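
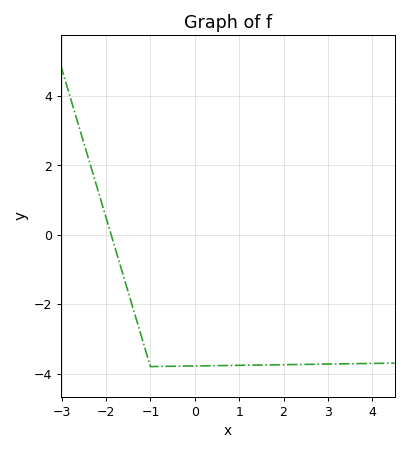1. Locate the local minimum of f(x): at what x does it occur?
-0.998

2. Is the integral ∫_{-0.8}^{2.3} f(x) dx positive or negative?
negative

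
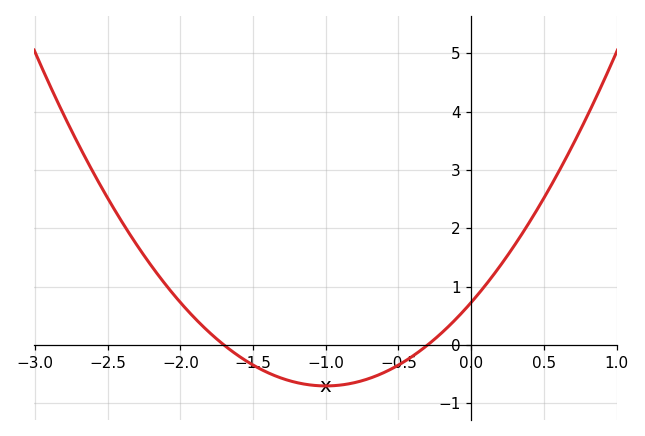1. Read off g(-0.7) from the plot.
-0.6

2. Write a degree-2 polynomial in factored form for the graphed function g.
y = 1.43(x + 1.7)(x + 0.3)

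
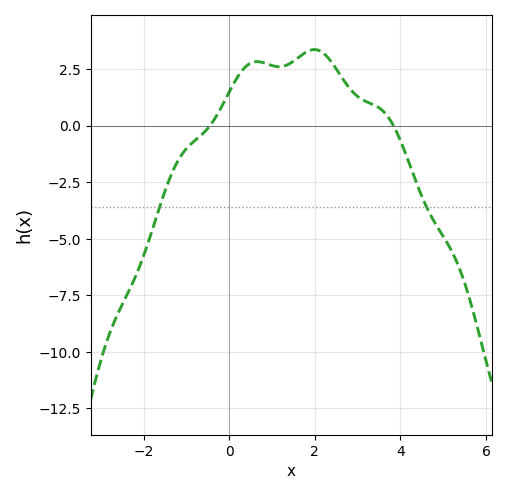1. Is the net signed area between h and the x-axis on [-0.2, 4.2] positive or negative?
positive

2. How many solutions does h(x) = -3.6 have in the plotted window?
2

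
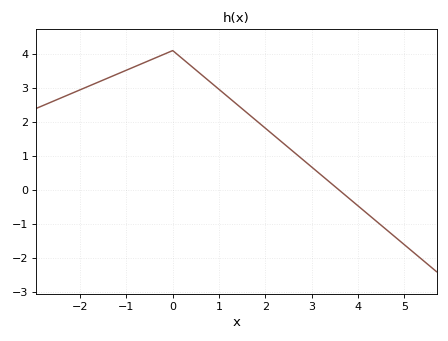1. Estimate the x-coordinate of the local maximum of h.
0.001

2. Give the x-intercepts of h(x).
3.59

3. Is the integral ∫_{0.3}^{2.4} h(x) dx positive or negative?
positive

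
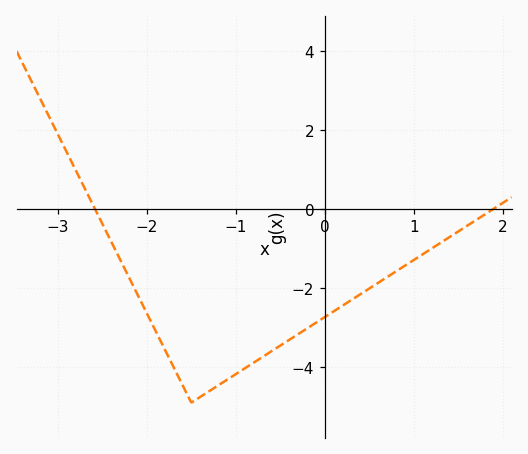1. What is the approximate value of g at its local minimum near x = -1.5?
-4.8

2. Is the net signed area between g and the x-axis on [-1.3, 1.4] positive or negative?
negative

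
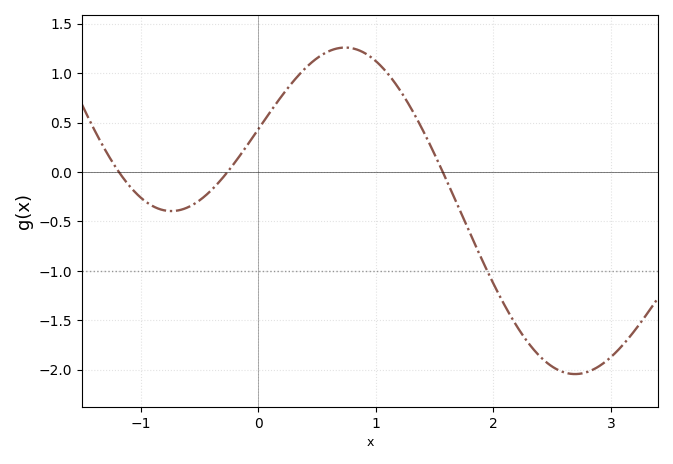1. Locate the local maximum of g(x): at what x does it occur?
0.74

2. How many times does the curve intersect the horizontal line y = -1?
1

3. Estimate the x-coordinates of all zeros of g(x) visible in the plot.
-1.18, -0.262, 1.57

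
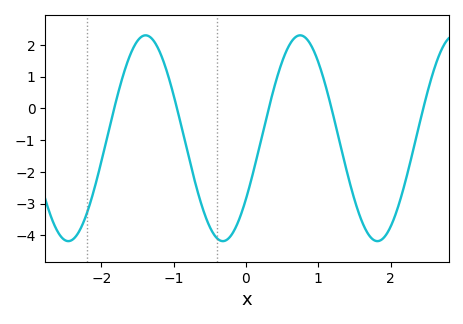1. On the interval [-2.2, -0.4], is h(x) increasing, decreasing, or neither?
neither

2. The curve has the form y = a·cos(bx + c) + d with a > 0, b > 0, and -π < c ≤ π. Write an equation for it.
y = 3.24cos(2.9x - 2.2) - 0.94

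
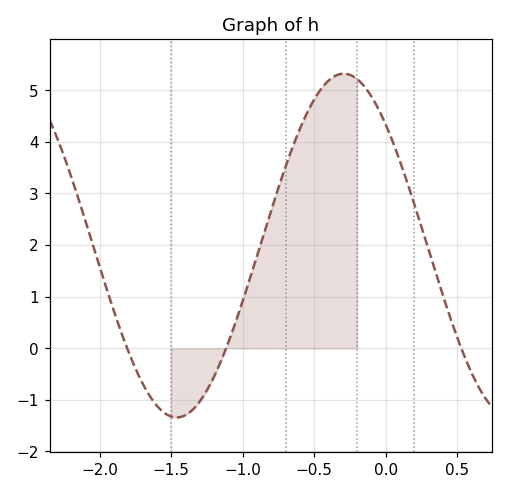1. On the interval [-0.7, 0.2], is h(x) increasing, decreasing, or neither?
neither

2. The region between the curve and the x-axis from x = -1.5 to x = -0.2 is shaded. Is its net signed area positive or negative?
positive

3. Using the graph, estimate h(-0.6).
4.25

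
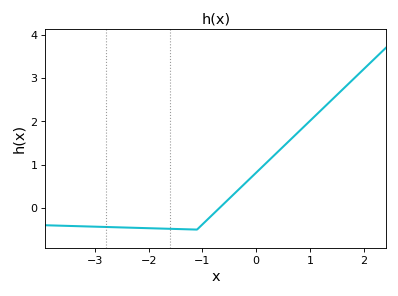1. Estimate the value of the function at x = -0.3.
0.5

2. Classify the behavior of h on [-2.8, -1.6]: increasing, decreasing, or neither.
decreasing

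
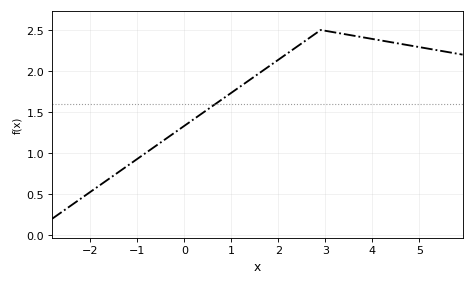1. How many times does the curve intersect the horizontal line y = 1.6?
1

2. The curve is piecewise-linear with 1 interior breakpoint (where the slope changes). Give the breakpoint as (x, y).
(2.9, 2.5)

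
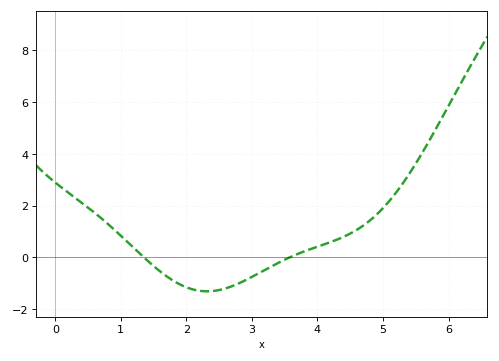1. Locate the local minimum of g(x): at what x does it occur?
2.32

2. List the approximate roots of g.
1.35, 3.58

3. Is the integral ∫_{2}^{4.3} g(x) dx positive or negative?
negative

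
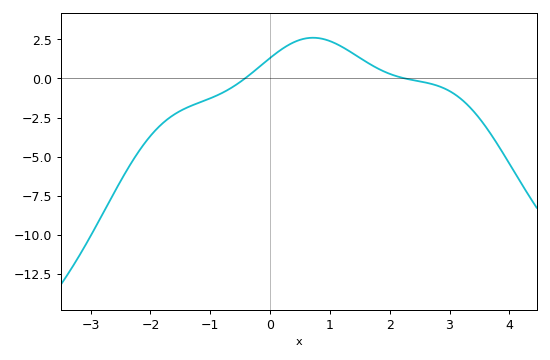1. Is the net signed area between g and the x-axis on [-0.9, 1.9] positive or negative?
positive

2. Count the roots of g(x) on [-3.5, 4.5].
2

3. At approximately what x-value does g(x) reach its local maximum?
0.8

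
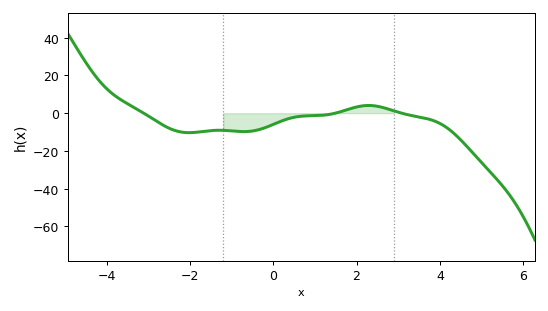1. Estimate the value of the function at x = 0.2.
-4.15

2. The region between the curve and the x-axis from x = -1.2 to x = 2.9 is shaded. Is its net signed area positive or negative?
negative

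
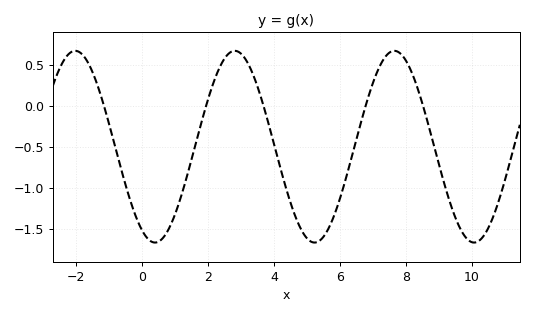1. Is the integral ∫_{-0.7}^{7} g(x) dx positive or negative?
negative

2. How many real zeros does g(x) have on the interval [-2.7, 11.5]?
5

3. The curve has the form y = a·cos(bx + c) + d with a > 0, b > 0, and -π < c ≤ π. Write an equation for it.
y = 1.17cos(1.3x + 2.62) - 0.5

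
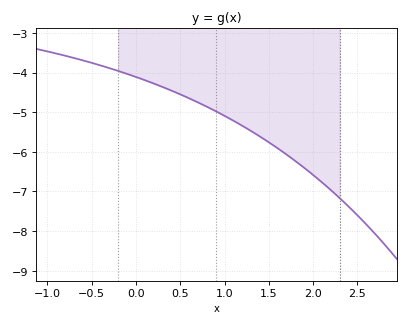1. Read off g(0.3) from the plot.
-4.36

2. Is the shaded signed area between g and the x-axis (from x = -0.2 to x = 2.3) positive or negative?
negative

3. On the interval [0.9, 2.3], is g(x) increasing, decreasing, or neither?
decreasing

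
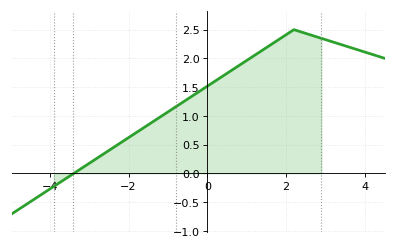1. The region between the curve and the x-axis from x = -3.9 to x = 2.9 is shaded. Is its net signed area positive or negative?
positive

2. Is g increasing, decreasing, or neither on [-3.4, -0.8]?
increasing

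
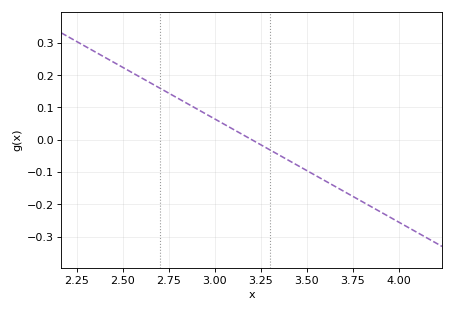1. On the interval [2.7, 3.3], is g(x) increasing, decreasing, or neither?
decreasing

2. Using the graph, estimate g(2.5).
0.224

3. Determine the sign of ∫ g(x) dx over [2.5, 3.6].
positive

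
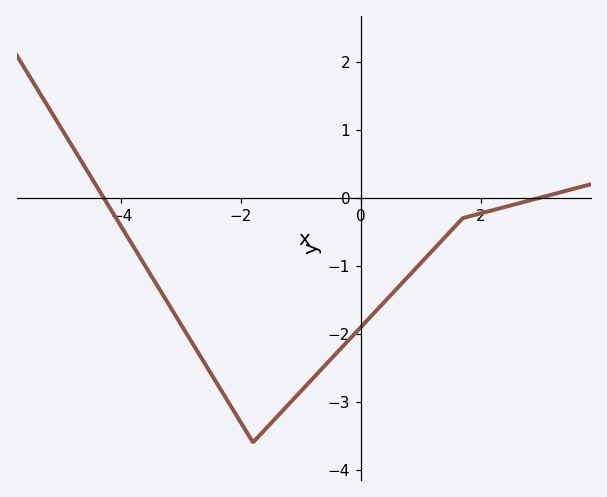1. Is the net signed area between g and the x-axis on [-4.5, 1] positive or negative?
negative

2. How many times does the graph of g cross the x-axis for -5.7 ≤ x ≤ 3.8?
2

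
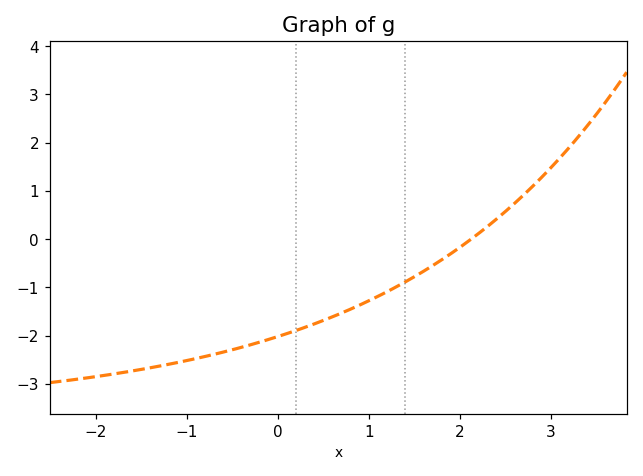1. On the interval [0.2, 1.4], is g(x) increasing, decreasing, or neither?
increasing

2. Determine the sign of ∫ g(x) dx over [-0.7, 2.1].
negative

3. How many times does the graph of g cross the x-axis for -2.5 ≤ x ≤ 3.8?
1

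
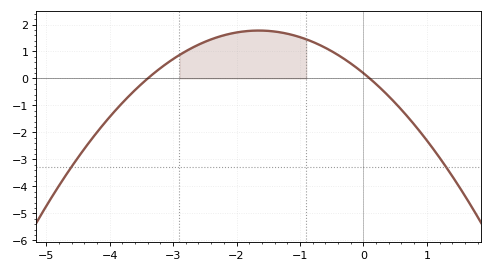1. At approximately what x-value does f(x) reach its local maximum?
-1.6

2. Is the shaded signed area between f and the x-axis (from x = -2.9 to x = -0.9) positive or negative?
positive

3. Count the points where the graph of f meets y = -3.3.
2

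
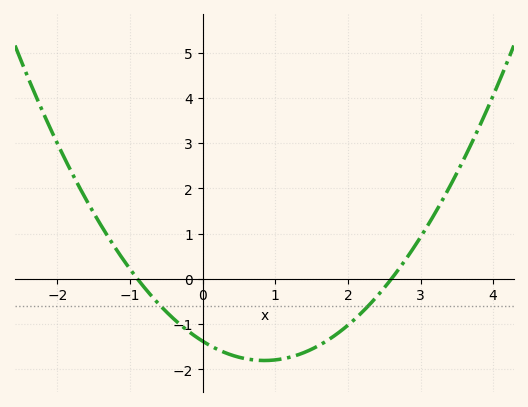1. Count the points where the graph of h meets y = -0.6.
2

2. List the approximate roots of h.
-0.9, 2.6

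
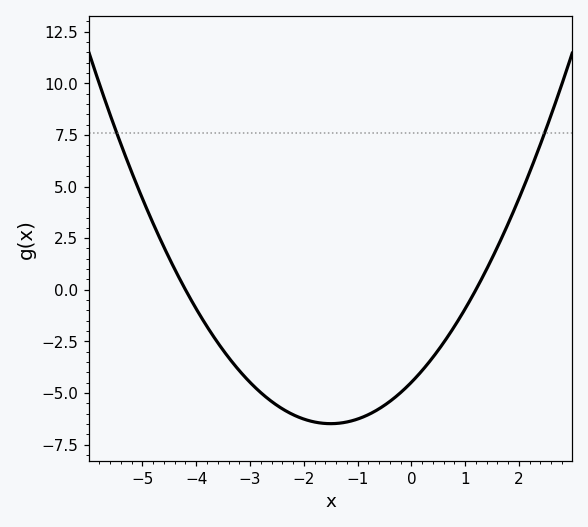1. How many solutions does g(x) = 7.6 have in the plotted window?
2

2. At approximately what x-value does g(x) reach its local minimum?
-1.5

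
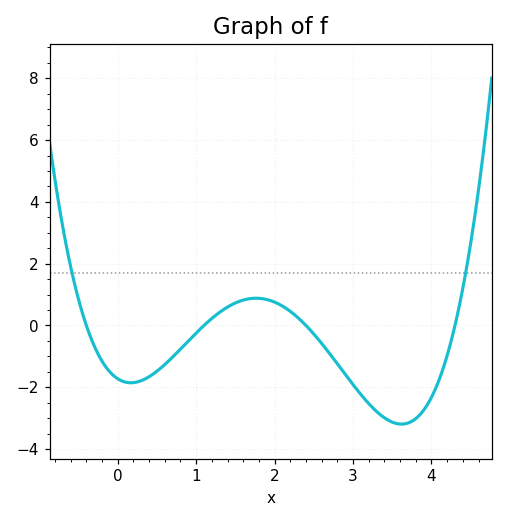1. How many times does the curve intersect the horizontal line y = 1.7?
2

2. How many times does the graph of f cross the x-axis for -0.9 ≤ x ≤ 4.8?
4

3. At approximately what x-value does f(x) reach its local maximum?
1.8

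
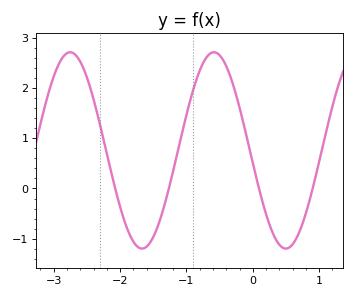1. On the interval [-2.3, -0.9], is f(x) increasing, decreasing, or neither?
neither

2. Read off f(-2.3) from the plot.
1.26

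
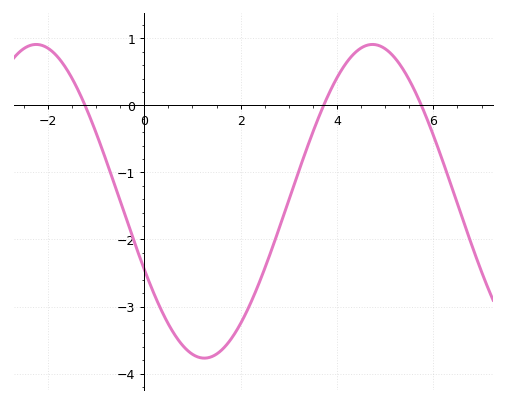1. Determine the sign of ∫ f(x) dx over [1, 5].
negative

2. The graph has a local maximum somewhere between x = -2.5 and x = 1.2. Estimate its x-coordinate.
-2.2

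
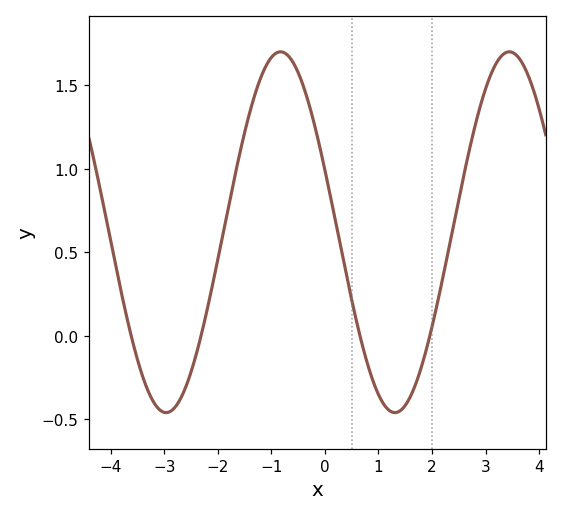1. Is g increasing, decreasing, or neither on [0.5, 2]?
neither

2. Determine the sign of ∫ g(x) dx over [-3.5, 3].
positive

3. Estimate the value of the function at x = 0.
0.99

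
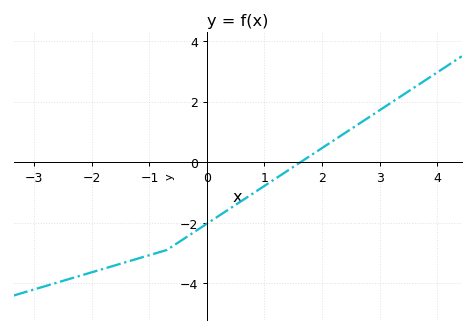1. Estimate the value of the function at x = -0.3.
-2.4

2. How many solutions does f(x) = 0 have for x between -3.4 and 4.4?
1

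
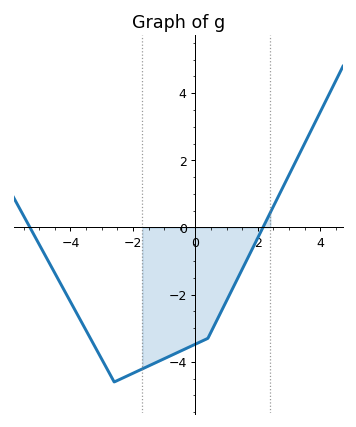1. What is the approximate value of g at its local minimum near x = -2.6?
-4.6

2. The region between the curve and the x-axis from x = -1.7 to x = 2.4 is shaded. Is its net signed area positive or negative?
negative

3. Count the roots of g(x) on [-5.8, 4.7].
2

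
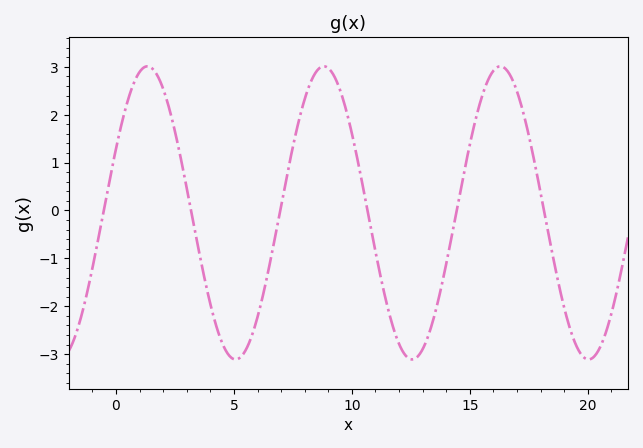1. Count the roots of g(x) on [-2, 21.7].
6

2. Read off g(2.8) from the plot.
1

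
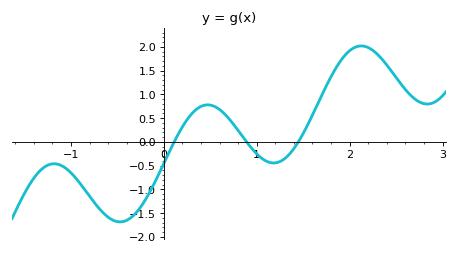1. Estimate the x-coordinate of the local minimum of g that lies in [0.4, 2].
1.2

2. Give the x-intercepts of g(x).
0.1, 0.9, 1.4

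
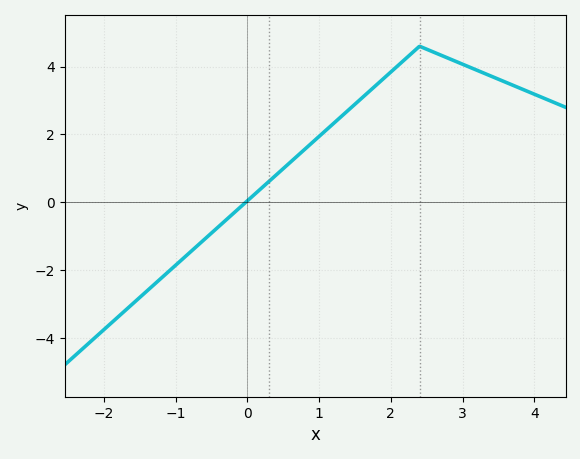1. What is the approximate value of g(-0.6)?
-1.1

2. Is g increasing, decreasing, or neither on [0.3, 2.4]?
increasing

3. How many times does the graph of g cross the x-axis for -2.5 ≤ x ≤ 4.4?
1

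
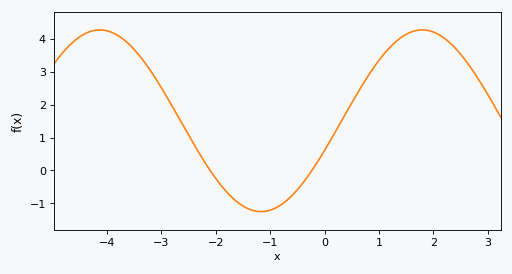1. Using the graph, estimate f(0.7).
2.61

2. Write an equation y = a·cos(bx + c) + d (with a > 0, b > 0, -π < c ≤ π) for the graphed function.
y = 2.76cos(1.06x - 1.9) + 1.51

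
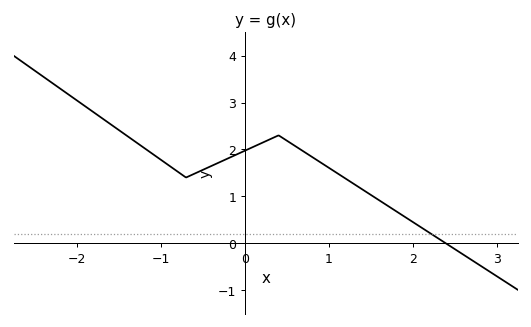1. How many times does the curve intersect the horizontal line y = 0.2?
1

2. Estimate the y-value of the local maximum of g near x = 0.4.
2.3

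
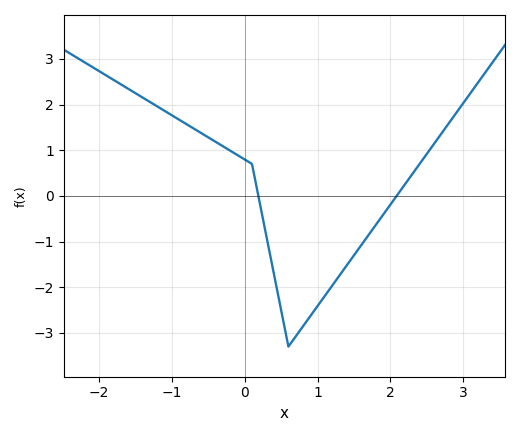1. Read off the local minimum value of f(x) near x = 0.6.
-3.3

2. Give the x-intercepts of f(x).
0.2, 2.1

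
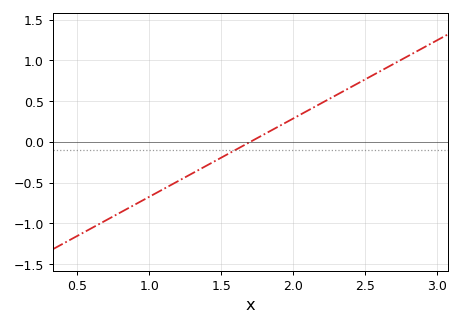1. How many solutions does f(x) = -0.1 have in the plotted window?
1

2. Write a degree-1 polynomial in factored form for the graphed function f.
y = 0.96(x - 1.7)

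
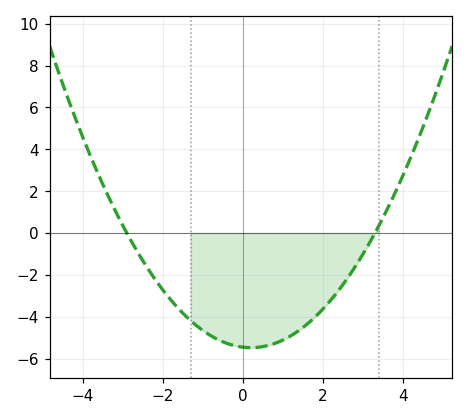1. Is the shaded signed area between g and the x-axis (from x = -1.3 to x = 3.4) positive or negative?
negative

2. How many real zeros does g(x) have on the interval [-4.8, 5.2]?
2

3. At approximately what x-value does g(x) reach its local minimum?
0.2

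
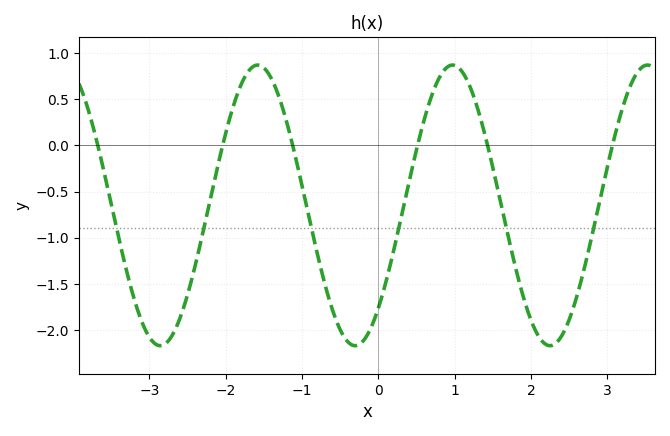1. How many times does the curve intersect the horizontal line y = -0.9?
6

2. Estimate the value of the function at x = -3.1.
-1.9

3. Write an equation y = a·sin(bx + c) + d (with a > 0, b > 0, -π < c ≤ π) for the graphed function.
y = 1.52sin(2.5x - 0.82) - 0.65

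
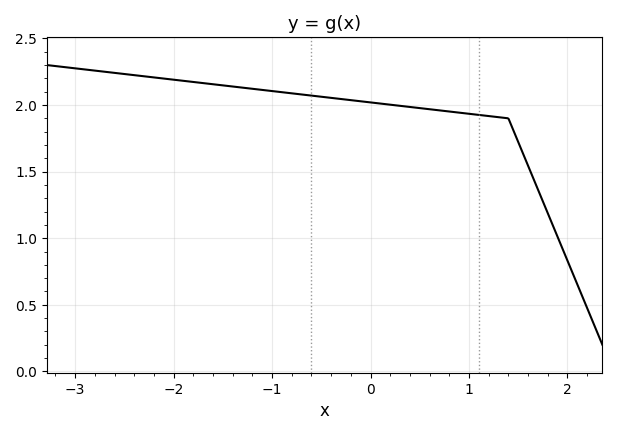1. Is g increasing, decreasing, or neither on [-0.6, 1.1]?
decreasing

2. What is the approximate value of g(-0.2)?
2.05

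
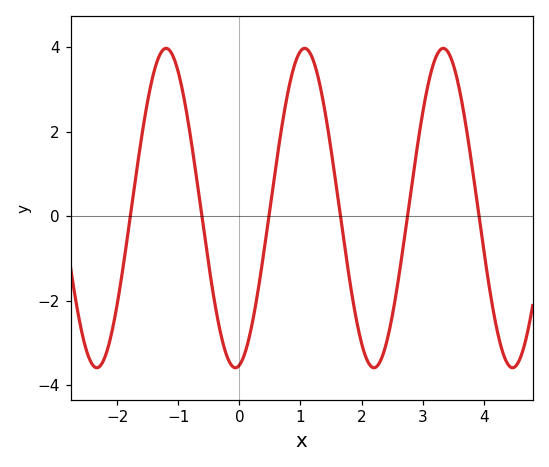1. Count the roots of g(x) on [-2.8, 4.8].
6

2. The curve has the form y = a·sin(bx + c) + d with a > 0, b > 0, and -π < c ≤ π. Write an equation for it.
y = 3.78sin(2.8x - 1.4) + 0.19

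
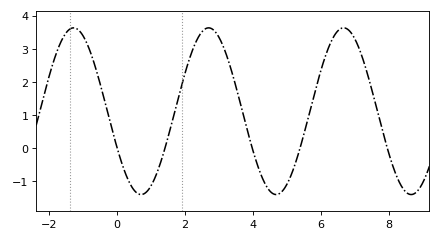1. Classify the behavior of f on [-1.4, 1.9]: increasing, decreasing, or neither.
neither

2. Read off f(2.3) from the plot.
3.16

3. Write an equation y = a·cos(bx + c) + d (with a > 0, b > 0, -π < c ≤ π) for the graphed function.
y = 2.52cos(1.58x + 2.03) + 1.11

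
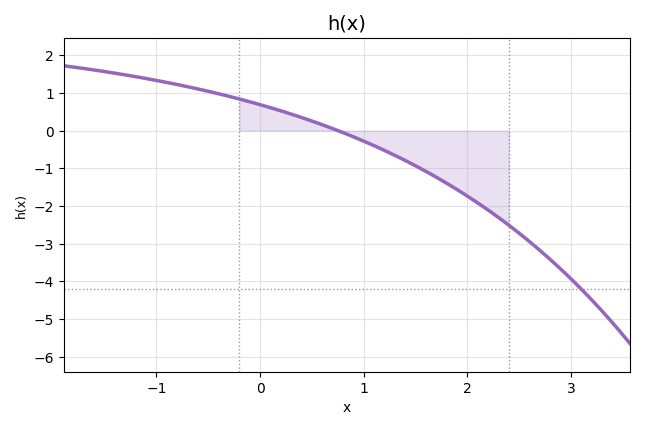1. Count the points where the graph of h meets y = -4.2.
1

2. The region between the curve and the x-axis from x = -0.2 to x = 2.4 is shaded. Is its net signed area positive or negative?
negative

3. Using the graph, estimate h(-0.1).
0.767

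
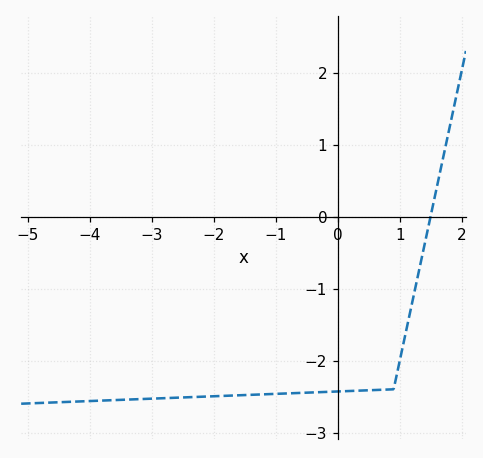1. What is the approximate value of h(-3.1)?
-2.5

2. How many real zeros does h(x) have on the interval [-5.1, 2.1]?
1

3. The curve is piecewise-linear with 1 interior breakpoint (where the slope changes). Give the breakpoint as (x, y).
(0.9, -2.4)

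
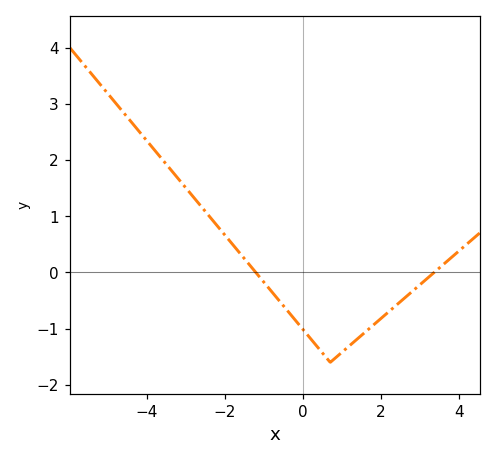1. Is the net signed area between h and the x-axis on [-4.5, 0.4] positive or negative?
positive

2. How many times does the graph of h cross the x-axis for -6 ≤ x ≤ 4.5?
2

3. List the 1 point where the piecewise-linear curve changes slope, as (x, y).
(0.7, -1.6)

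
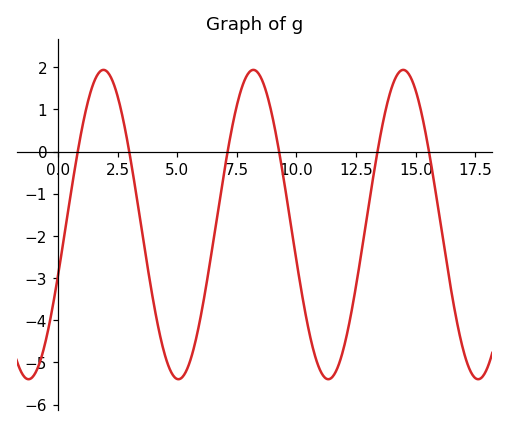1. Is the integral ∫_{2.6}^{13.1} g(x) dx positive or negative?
negative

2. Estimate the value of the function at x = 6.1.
-3.56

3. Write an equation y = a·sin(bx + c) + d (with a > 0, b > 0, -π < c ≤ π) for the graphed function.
y = 3.67sin(1x - 0.34) - 1.73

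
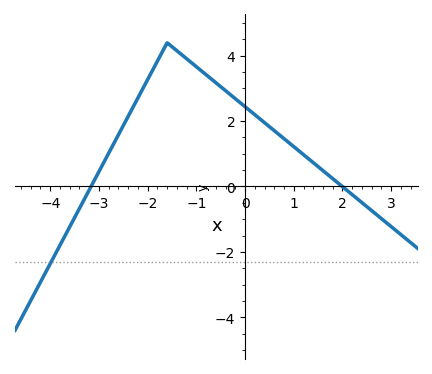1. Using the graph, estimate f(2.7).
-0.8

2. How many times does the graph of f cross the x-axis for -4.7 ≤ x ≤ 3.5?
2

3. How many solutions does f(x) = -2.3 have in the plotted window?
1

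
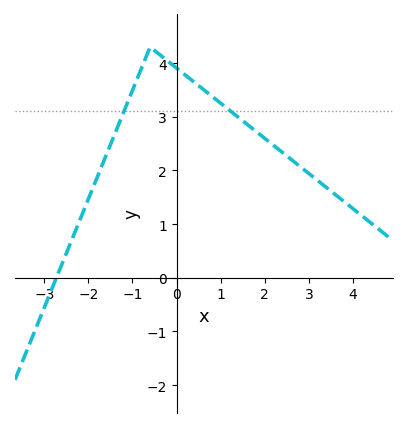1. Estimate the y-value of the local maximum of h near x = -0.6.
4.3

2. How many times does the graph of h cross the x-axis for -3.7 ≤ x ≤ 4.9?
1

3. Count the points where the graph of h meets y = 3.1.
2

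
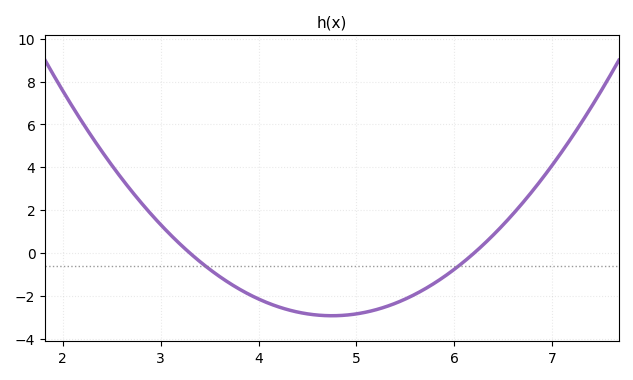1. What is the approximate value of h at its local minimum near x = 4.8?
-2.92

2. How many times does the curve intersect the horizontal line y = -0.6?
2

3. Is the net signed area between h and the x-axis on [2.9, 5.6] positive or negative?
negative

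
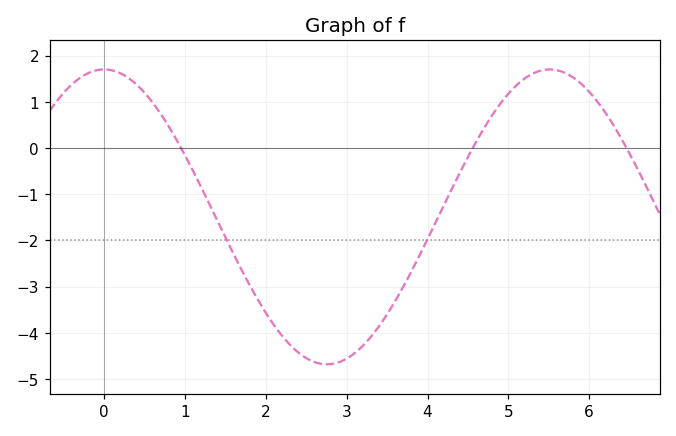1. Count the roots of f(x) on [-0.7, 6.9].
3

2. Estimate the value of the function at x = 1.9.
-3.3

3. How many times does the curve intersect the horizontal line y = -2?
2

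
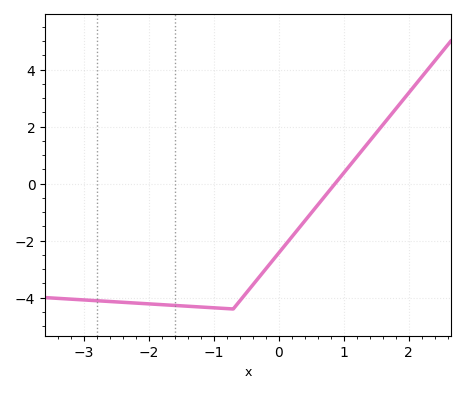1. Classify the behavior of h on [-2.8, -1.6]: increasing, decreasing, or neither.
decreasing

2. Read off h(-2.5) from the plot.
-4.2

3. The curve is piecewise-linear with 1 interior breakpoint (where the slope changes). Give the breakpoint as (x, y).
(-0.7, -4.4)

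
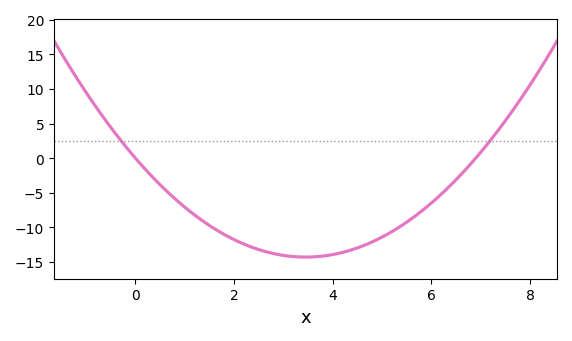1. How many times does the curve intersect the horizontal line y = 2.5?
2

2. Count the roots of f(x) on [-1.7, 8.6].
2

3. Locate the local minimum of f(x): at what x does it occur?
3.4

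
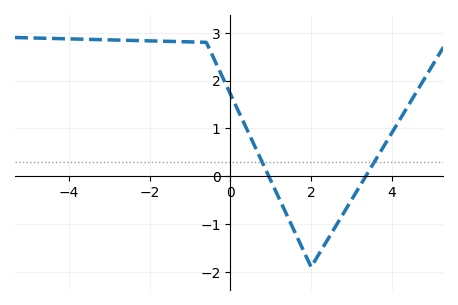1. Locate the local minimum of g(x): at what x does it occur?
2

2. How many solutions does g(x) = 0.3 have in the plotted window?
2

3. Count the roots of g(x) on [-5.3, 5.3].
2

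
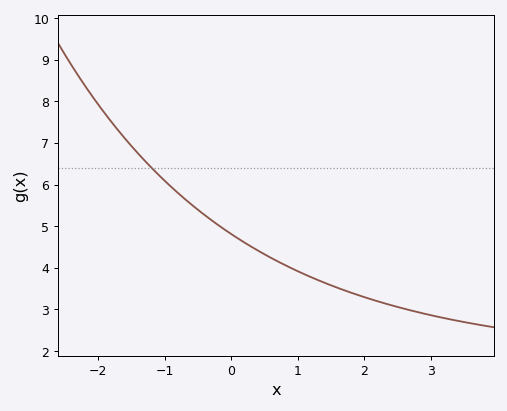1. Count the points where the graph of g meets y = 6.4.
1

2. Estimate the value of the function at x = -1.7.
7.3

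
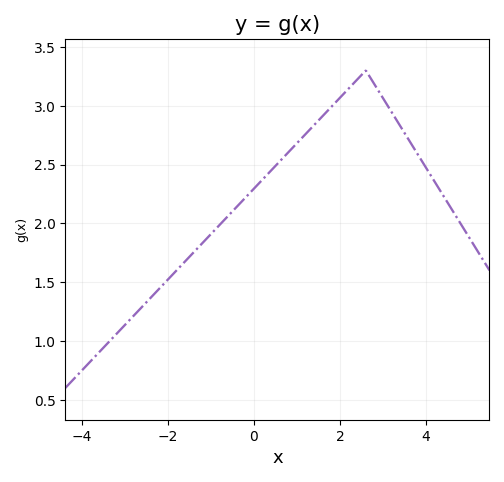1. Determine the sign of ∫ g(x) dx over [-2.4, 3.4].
positive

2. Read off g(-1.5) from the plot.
1.71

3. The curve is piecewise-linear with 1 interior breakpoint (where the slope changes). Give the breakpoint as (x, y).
(2.6, 3.3)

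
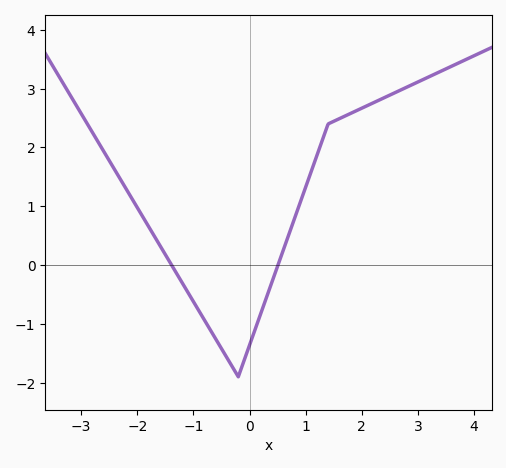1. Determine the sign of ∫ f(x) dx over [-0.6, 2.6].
positive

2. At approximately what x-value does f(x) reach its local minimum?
-0.2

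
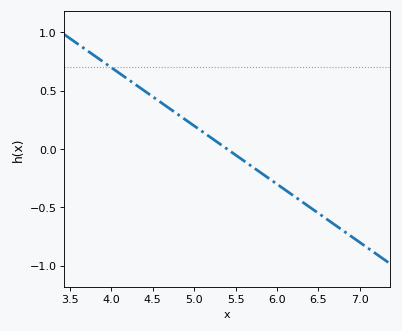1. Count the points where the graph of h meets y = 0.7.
1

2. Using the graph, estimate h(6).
-0.3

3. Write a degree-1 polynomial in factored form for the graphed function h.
y = -0.5(x - 5.4)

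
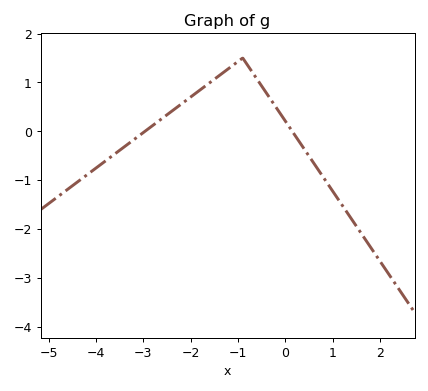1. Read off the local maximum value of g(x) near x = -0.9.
1.5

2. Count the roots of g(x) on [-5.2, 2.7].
2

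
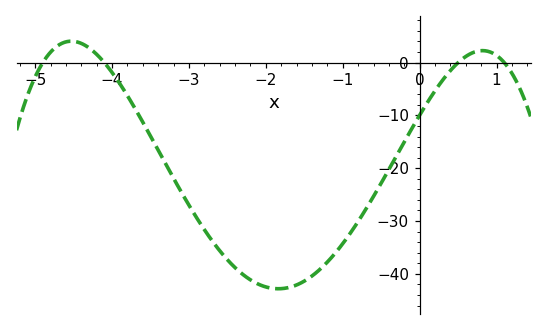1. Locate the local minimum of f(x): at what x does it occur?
-1.84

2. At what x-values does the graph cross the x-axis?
-4.9, -4.1, 0.5, 1.1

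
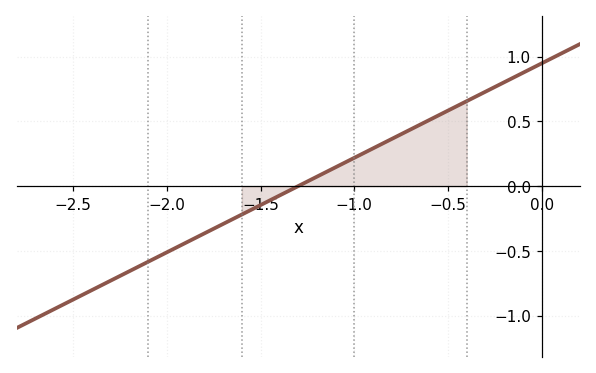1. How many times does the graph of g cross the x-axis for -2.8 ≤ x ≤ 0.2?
1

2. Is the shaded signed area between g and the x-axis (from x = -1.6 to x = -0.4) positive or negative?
positive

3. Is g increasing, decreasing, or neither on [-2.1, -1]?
increasing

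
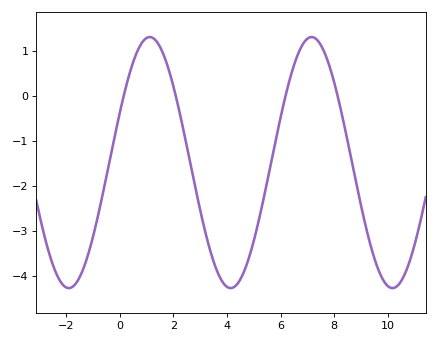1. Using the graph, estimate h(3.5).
-3.7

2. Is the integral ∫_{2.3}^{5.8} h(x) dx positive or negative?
negative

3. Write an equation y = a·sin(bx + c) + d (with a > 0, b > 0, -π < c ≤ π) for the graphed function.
y = 2.79sin(1x + 0.41) - 1.47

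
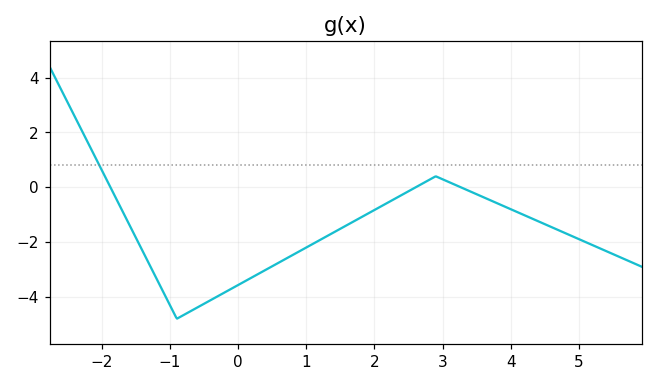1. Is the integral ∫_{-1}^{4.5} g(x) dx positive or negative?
negative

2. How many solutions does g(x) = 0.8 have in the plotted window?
1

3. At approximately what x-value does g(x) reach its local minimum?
-0.8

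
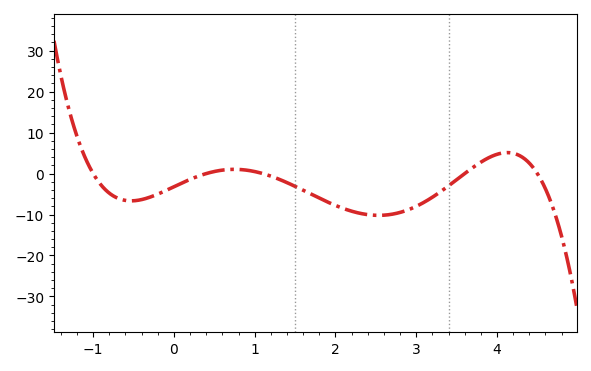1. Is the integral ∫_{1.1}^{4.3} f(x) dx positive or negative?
negative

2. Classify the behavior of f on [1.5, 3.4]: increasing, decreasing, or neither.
neither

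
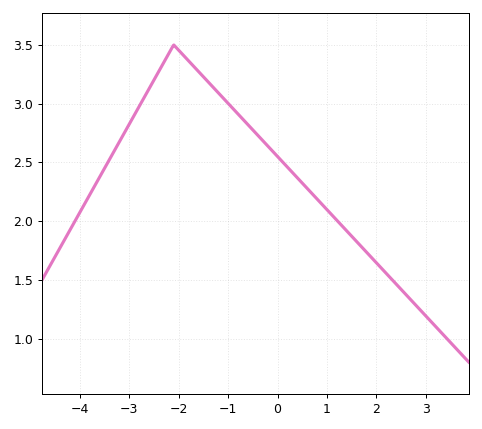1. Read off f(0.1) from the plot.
2.5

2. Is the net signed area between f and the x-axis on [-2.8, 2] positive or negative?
positive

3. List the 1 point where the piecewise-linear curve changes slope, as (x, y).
(-2.1, 3.5)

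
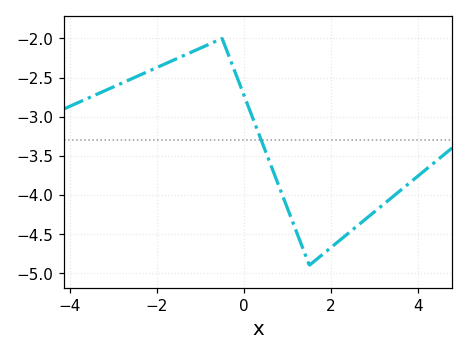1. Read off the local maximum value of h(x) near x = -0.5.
-2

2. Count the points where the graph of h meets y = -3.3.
1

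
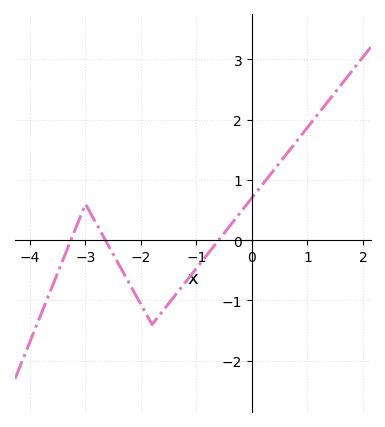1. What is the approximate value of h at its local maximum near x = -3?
0.6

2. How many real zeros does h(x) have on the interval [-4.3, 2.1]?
3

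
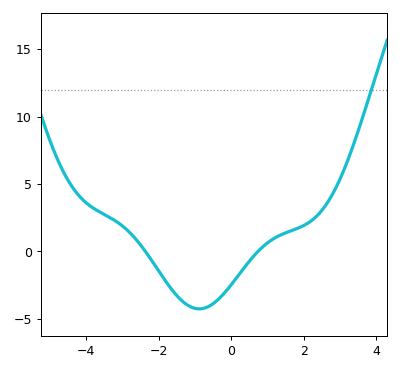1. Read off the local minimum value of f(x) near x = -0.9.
-4.5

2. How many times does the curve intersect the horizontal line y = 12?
1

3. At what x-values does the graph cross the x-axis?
-2.4, 0.8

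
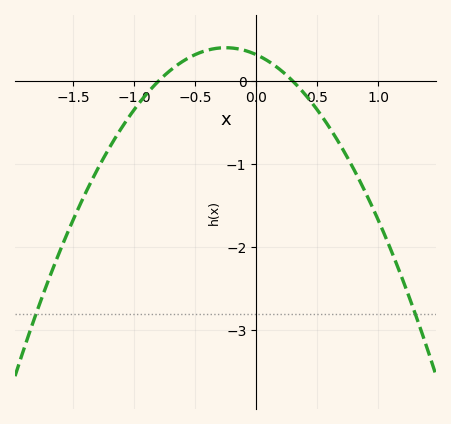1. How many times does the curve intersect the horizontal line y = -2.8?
2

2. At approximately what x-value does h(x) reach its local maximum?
-0.25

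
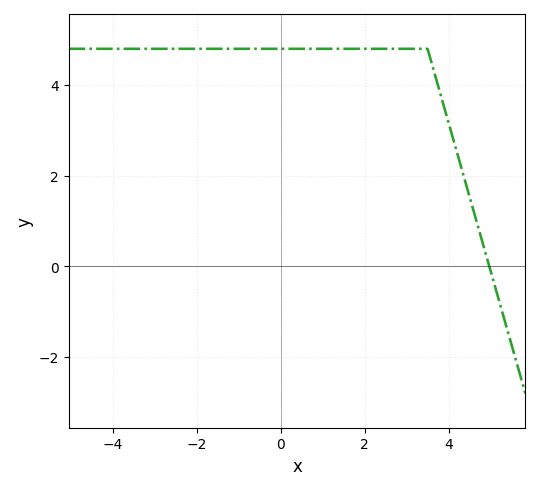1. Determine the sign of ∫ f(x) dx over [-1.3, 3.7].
positive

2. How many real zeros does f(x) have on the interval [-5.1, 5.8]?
1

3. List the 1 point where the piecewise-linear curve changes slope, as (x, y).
(3.5, 4.8)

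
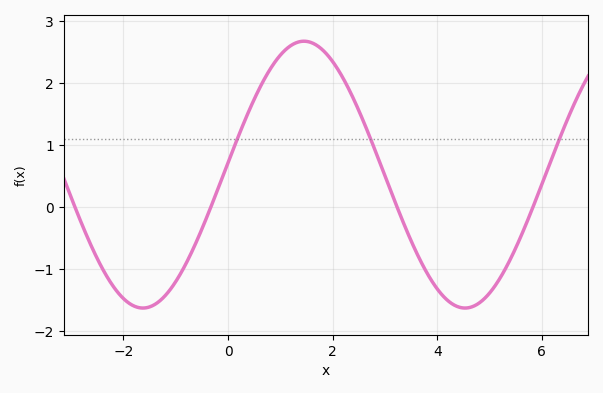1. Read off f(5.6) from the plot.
-0.5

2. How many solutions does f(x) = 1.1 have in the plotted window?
3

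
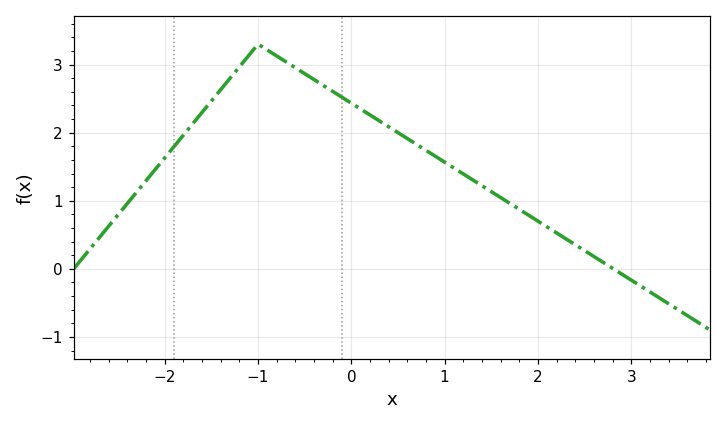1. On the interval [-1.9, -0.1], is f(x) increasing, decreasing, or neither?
neither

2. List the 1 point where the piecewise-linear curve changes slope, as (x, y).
(-1, 3.3)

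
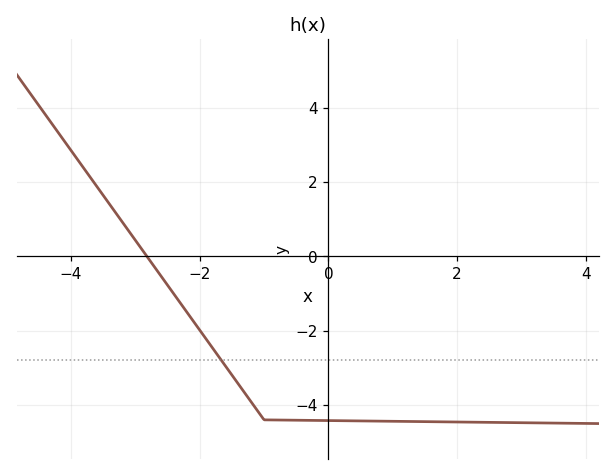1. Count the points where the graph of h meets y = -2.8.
1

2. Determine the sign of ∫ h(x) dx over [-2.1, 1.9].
negative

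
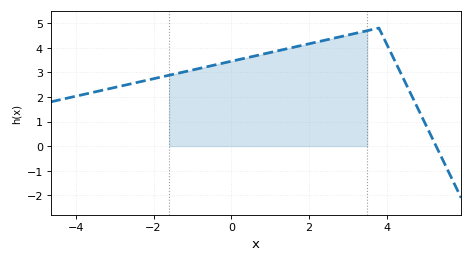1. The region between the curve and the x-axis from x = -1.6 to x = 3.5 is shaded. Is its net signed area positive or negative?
positive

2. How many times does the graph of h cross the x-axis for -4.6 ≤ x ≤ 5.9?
1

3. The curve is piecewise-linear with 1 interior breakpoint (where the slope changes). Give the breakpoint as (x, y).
(3.8, 4.8)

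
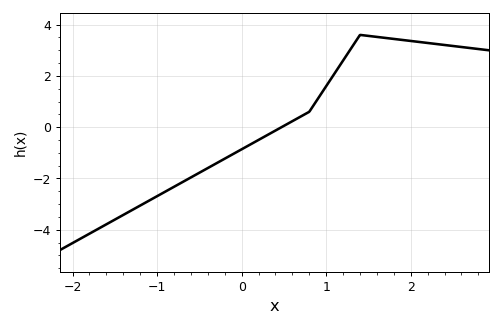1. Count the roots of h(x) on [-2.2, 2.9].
1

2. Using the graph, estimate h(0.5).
0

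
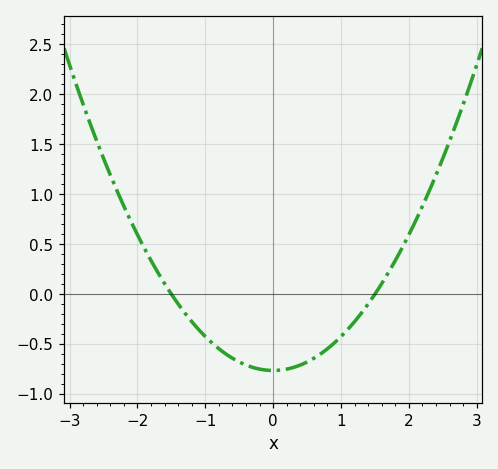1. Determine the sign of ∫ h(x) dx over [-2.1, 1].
negative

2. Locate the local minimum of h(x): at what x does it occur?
0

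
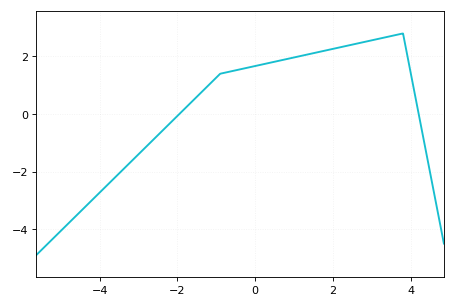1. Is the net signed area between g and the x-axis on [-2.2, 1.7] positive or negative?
positive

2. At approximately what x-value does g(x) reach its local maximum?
3.8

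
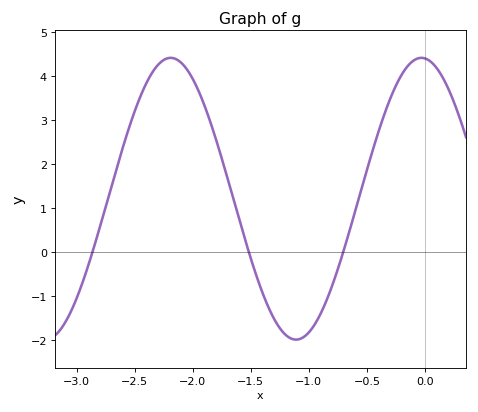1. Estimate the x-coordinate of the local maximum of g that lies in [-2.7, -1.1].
-2.19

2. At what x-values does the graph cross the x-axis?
-2.86, -1.52, -0.705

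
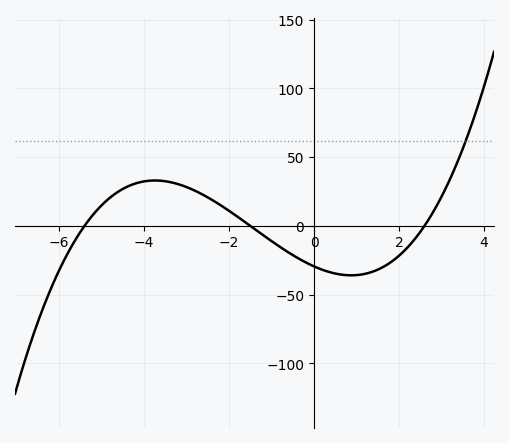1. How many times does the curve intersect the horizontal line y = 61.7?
1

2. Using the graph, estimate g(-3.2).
30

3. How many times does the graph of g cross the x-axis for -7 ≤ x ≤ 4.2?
3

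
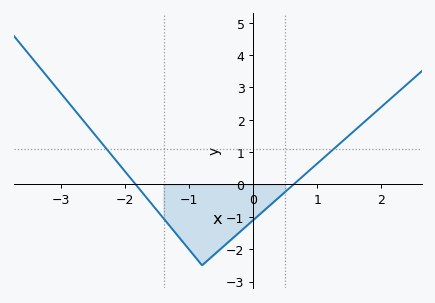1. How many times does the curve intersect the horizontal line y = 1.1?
2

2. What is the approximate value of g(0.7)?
0.124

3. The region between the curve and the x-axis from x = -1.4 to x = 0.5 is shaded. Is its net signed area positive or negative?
negative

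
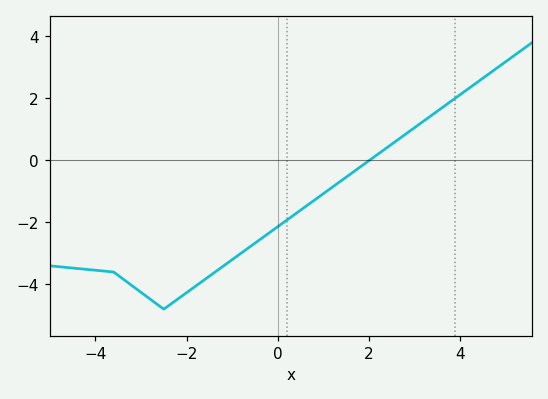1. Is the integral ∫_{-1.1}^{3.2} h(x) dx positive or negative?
negative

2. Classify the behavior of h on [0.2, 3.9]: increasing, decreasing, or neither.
increasing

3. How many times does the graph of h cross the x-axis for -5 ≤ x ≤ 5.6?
1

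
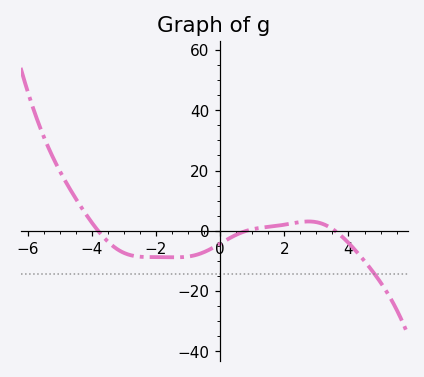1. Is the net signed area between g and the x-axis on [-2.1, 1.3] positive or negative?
negative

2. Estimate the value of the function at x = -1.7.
-8.77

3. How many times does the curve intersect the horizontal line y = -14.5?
1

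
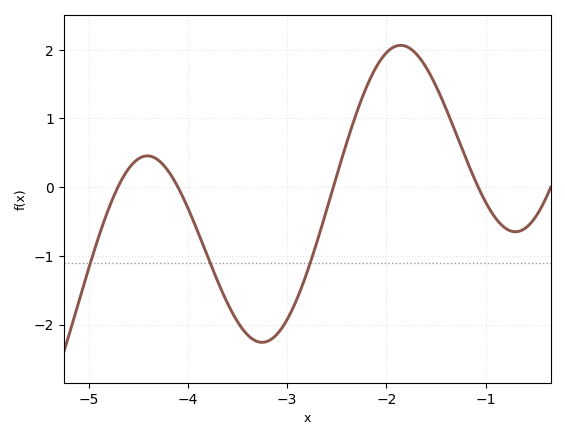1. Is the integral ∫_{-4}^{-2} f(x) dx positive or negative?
negative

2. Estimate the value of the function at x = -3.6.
-1.69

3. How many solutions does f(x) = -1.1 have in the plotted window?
3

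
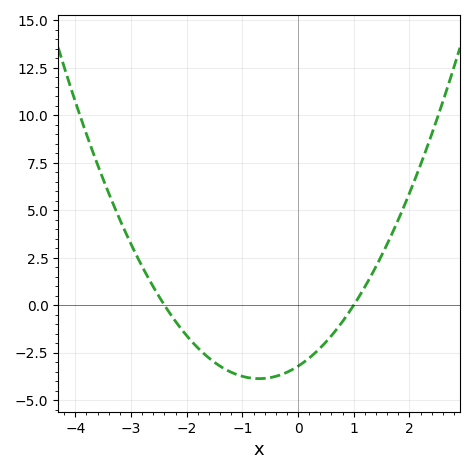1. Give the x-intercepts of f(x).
-2.4, 1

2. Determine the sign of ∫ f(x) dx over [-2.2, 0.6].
negative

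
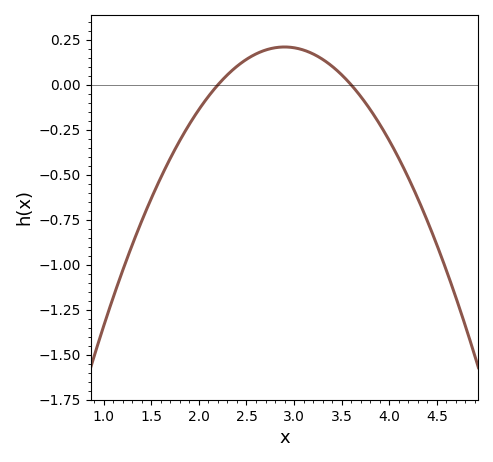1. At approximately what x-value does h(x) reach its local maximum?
2.9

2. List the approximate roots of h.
2.2, 3.6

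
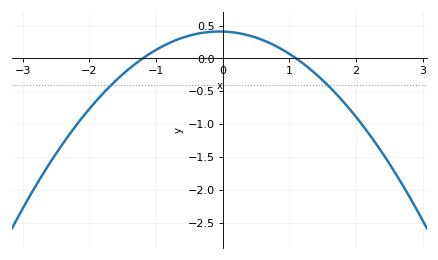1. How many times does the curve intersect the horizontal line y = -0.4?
2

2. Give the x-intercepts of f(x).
-1.2, 1.1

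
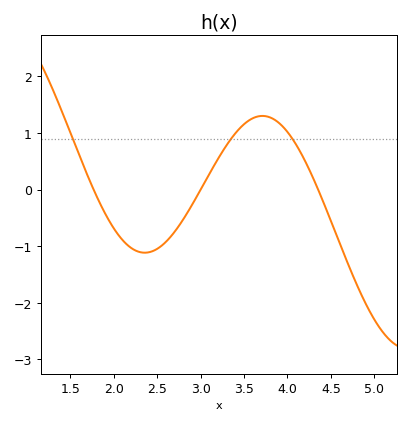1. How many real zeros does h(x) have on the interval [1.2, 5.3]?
3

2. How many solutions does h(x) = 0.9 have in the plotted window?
3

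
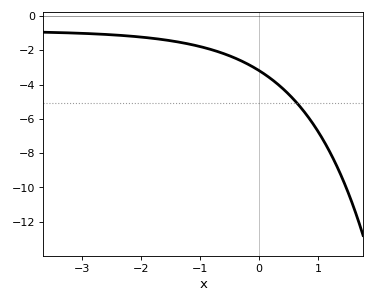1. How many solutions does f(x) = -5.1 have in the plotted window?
1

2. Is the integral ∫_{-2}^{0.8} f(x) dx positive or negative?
negative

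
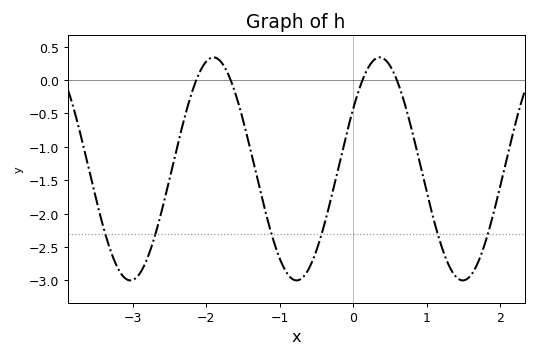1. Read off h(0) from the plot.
-0.429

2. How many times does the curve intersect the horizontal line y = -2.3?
6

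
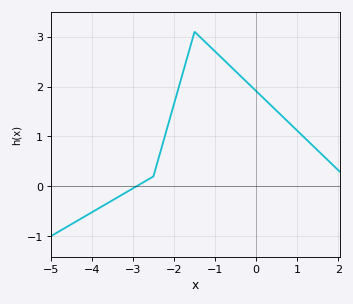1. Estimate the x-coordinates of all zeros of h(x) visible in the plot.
-2.9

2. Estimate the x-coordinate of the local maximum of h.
-1.5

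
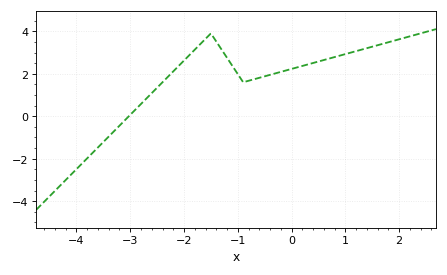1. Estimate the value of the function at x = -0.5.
1.8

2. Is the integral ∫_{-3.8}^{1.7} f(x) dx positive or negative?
positive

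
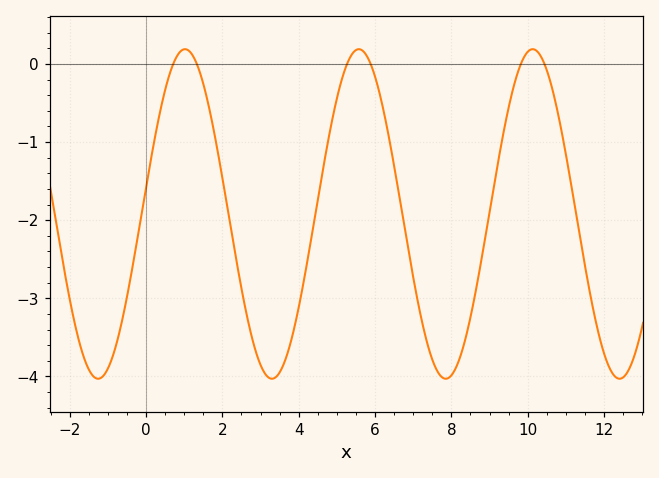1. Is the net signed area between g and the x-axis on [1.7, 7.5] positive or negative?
negative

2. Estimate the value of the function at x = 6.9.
-2.46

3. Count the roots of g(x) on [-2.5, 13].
6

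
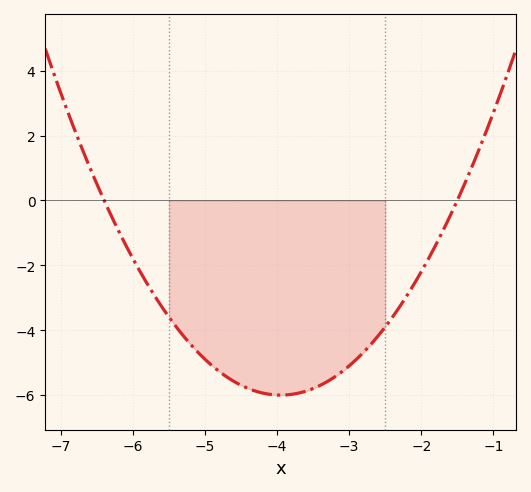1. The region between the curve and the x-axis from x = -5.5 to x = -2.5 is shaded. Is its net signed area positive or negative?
negative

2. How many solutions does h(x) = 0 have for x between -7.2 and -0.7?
2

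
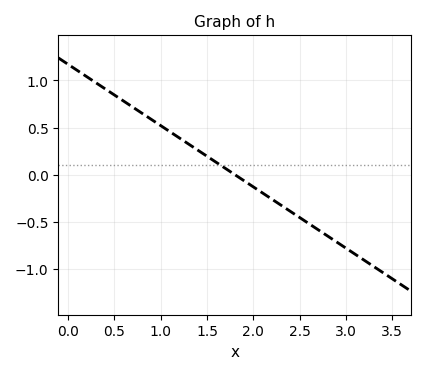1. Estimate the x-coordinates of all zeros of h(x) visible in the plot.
1.8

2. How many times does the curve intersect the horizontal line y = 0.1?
1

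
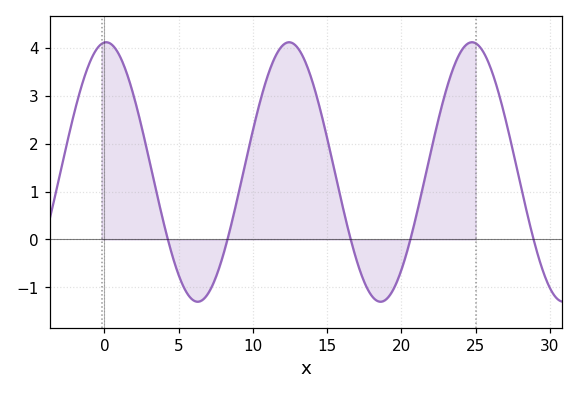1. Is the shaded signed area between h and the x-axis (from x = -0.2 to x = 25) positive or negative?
positive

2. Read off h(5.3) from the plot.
-1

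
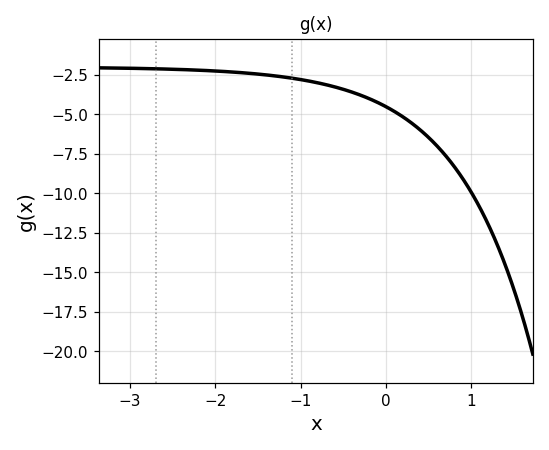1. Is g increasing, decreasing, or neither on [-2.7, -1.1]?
decreasing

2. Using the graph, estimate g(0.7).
-7.5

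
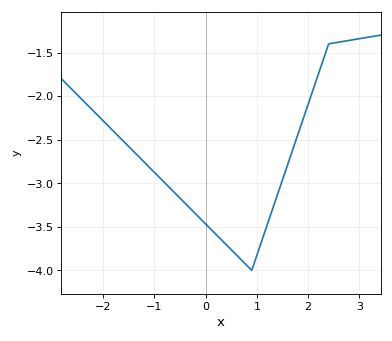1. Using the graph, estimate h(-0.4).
-3.25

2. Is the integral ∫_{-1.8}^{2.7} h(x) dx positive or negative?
negative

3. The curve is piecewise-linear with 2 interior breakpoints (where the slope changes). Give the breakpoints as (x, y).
(0.9, -4); (2.4, -1.4)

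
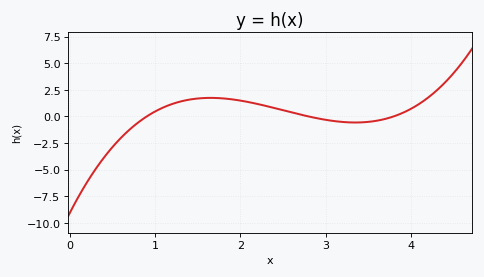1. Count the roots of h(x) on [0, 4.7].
3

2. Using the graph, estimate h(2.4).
0.79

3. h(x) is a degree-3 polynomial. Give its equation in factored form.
y = 0.94(x - 0.9)(x - 2.8)(x - 3.8)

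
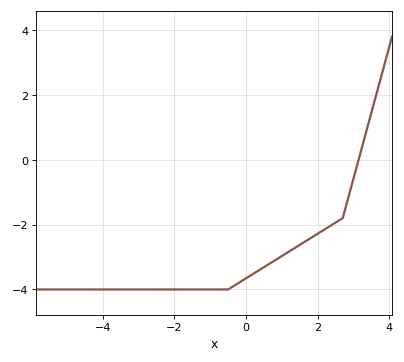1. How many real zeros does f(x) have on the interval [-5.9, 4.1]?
1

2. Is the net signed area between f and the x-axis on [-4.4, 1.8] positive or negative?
negative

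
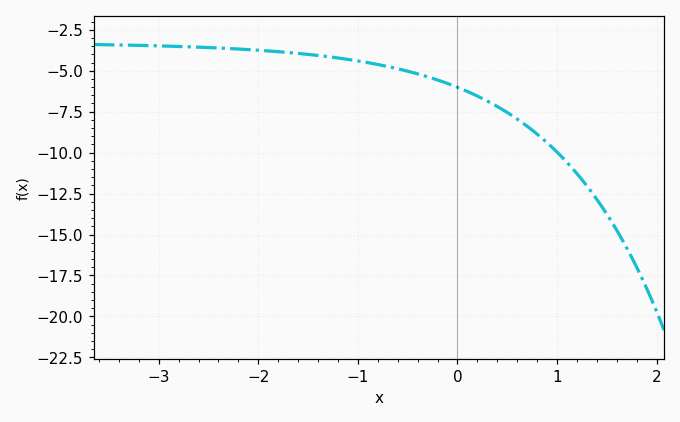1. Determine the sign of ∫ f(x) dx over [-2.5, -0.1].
negative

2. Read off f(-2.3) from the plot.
-3.6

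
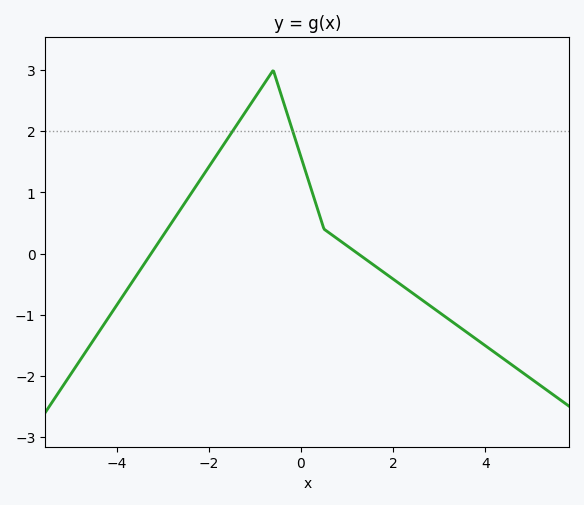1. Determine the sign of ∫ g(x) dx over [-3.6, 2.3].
positive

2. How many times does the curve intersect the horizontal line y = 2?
2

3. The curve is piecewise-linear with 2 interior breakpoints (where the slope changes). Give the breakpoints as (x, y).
(-0.6, 3); (0.5, 0.4)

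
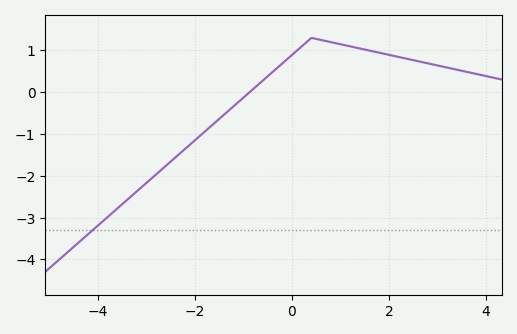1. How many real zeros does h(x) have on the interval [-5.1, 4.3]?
1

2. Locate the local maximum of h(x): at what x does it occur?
0.402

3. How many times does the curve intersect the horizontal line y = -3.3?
1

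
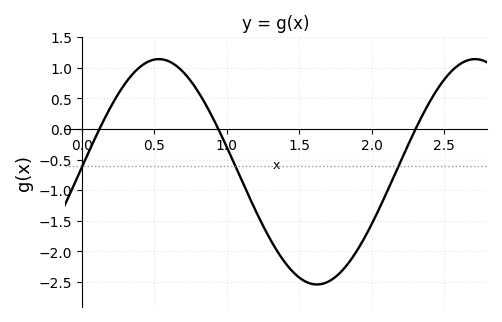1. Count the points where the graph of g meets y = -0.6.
3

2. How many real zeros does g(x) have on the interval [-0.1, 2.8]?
3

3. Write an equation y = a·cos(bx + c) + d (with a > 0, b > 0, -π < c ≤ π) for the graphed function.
y = 1.84cos(2.88x - 1.53) - 0.7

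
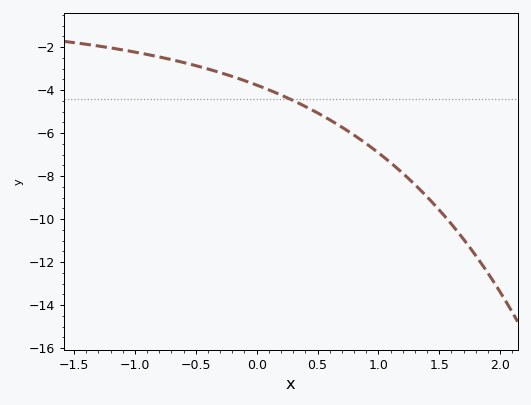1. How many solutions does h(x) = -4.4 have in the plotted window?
1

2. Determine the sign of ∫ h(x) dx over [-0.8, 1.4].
negative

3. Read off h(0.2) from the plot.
-4.2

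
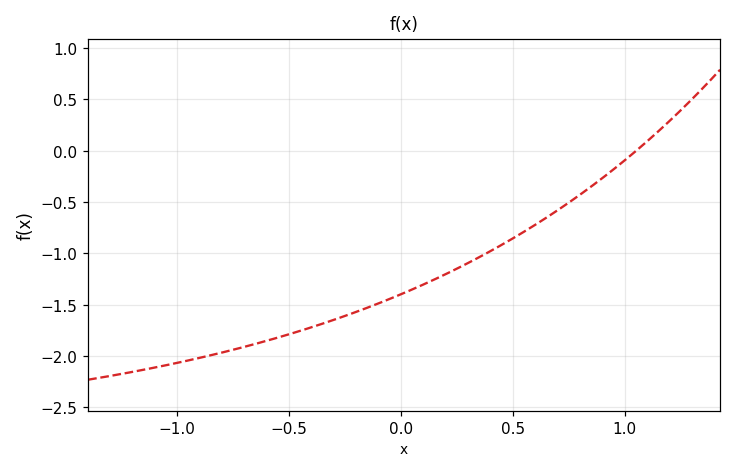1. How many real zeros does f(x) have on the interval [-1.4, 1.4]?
1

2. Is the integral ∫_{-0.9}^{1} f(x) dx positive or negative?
negative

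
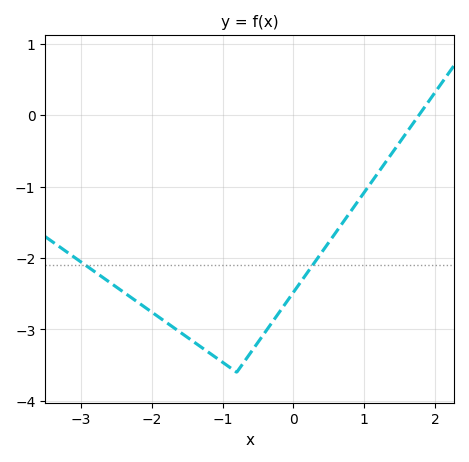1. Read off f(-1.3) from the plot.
-3.25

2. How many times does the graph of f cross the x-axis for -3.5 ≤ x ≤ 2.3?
1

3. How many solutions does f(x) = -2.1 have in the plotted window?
2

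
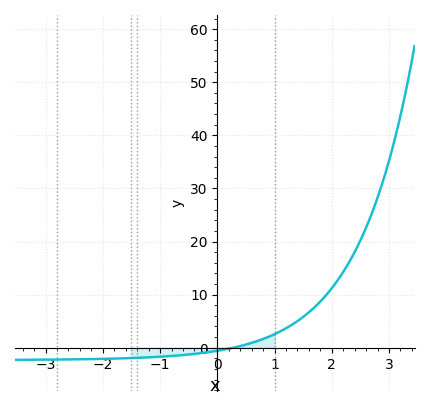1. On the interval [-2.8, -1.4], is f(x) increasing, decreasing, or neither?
increasing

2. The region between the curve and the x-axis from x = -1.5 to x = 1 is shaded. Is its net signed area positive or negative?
negative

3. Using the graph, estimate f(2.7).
25.3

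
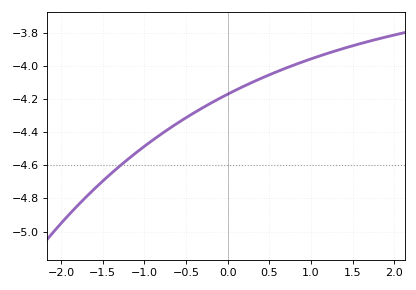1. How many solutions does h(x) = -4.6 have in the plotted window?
1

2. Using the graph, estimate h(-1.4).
-4.65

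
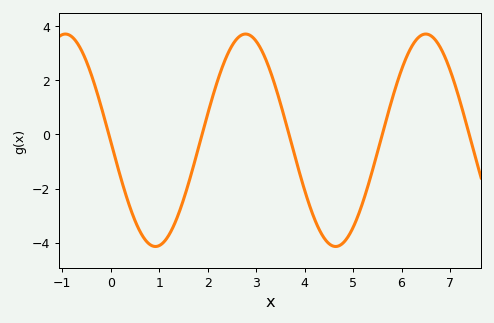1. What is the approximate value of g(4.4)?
-3.82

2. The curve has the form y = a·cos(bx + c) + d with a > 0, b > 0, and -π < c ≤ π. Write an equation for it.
y = 3.92cos(1.69x + 1.58) - 0.22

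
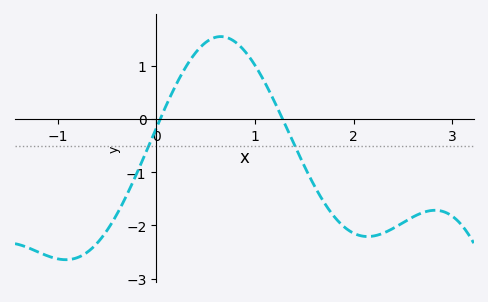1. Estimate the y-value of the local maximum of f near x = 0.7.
1.6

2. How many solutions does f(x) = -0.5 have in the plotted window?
2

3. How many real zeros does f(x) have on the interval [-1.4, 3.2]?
2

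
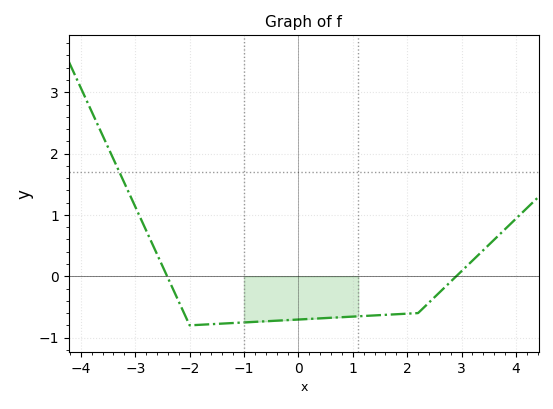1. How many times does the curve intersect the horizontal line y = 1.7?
1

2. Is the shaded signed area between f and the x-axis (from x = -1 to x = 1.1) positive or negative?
negative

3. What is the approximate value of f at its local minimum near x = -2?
-0.8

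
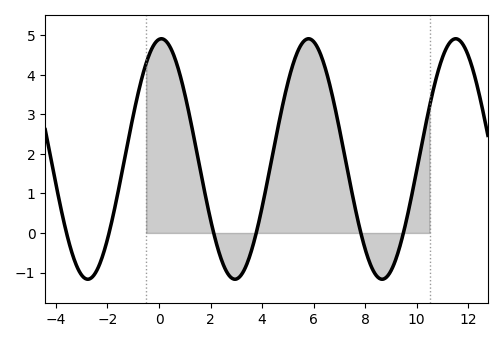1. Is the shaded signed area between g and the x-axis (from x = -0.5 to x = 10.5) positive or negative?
positive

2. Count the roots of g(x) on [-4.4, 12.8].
6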